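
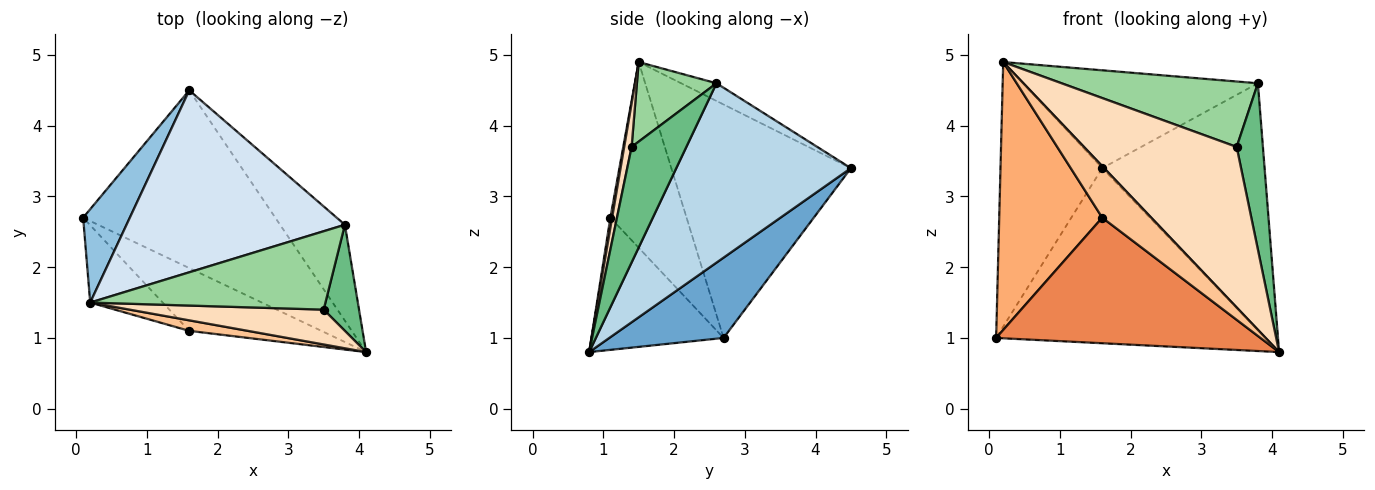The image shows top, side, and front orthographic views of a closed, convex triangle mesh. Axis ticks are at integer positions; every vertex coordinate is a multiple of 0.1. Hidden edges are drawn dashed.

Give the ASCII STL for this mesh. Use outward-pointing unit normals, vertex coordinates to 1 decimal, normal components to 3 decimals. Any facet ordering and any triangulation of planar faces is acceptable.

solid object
 facet normal 0.285 0.673 -0.683
  outer loop
   vertex 1.6 4.5 3.4
   vertex 4.1 0.8 0.8
   vertex 0.1 2.7 1.0
  endloop
 endfacet
 facet normal -0.857 0.486 0.171
  outer loop
   vertex 0.2 1.5 4.9
   vertex 1.6 4.5 3.4
   vertex 0.1 2.7 1.0
  endloop
 endfacet
 facet normal 0.708 0.658 -0.256
  outer loop
   vertex 3.8 2.6 4.6
   vertex 4.1 0.8 0.8
   vertex 1.6 4.5 3.4
  endloop
 endfacet
 facet normal -0.071 0.472 0.878
  outer loop
   vertex 3.8 2.6 4.6
   vertex 1.6 4.5 3.4
   vertex 0.2 1.5 4.9
  endloop
 endfacet
 facet normal -0.408 -0.816 -0.408
  outer loop
   vertex 1.6 1.1 2.7
   vertex 0.1 2.7 1.0
   vertex 4.1 0.8 0.8
  endloop
 endfacet
 facet normal -0.579 -0.783 -0.226
  outer loop
   vertex 1.6 1.1 2.7
   vertex 0.2 1.5 4.9
   vertex 0.1 2.7 1.0
  endloop
 endfacet
 facet normal 0.034 -0.979 0.200
  outer loop
   vertex 1.6 1.1 2.7
   vertex 4.1 0.8 0.8
   vertex 0.2 1.5 4.9
  endloop
 endfacet
 facet normal 0.047 -0.976 0.212
  outer loop
   vertex 3.5 1.4 3.7
   vertex 0.2 1.5 4.9
   vertex 4.1 0.8 0.8
  endloop
 endfacet
 facet normal 0.869 -0.417 0.266
  outer loop
   vertex 3.5 1.4 3.7
   vertex 4.1 0.8 0.8
   vertex 3.8 2.6 4.6
  endloop
 endfacet
 facet normal 0.251 -0.620 0.743
  outer loop
   vertex 3.5 1.4 3.7
   vertex 3.8 2.6 4.6
   vertex 0.2 1.5 4.9
  endloop
 endfacet
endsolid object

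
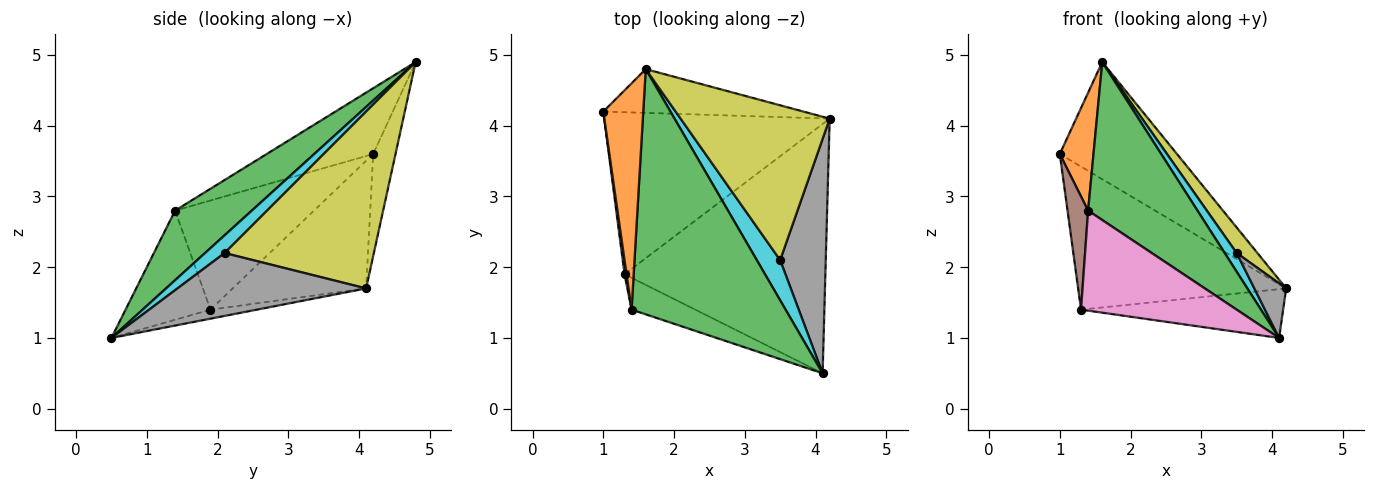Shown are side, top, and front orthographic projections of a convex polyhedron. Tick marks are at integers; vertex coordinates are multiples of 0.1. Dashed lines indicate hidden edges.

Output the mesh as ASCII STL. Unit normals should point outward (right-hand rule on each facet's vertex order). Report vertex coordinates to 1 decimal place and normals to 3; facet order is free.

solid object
 facet normal -0.176 0.922 -0.345
  outer loop
   vertex 1.6 4.8 4.9
   vertex 4.2 4.1 1.7
   vertex 1.0 4.2 3.6
  endloop
 endfacet
 facet normal -0.825 -0.261 0.501
  outer loop
   vertex 1.4 1.4 2.8
   vertex 1.6 4.8 4.9
   vertex 1.0 4.2 3.6
  endloop
 endfacet
 facet normal 0.355 -0.506 0.786
  outer loop
   vertex 1.4 1.4 2.8
   vertex 4.1 0.5 1.0
   vertex 1.6 4.8 4.9
  endloop
 endfacet
 facet normal -0.391 0.609 -0.690
  outer loop
   vertex 1.3 1.9 1.4
   vertex 1.0 4.2 3.6
   vertex 4.2 4.1 1.7
  endloop
 endfacet
 facet normal -0.044 0.192 -0.980
  outer loop
   vertex 1.3 1.9 1.4
   vertex 4.2 4.1 1.7
   vertex 4.1 0.5 1.0
  endloop
 endfacet
 facet normal -0.989 -0.147 0.018
  outer loop
   vertex 1.3 1.9 1.4
   vertex 1.4 1.4 2.8
   vertex 1.0 4.2 3.6
  endloop
 endfacet
 facet normal -0.461 -0.846 -0.269
  outer loop
   vertex 1.3 1.9 1.4
   vertex 4.1 0.5 1.0
   vertex 1.4 1.4 2.8
  endloop
 endfacet
 facet normal 0.802 -0.135 0.582
  outer loop
   vertex 3.5 2.1 2.2
   vertex 4.1 0.5 1.0
   vertex 4.2 4.1 1.7
  endloop
 endfacet
 facet normal 0.760 -0.106 0.641
  outer loop
   vertex 3.5 2.1 2.2
   vertex 4.2 4.1 1.7
   vertex 1.6 4.8 4.9
  endloop
 endfacet
 facet normal 0.568 -0.347 0.747
  outer loop
   vertex 3.5 2.1 2.2
   vertex 1.6 4.8 4.9
   vertex 4.1 0.5 1.0
  endloop
 endfacet
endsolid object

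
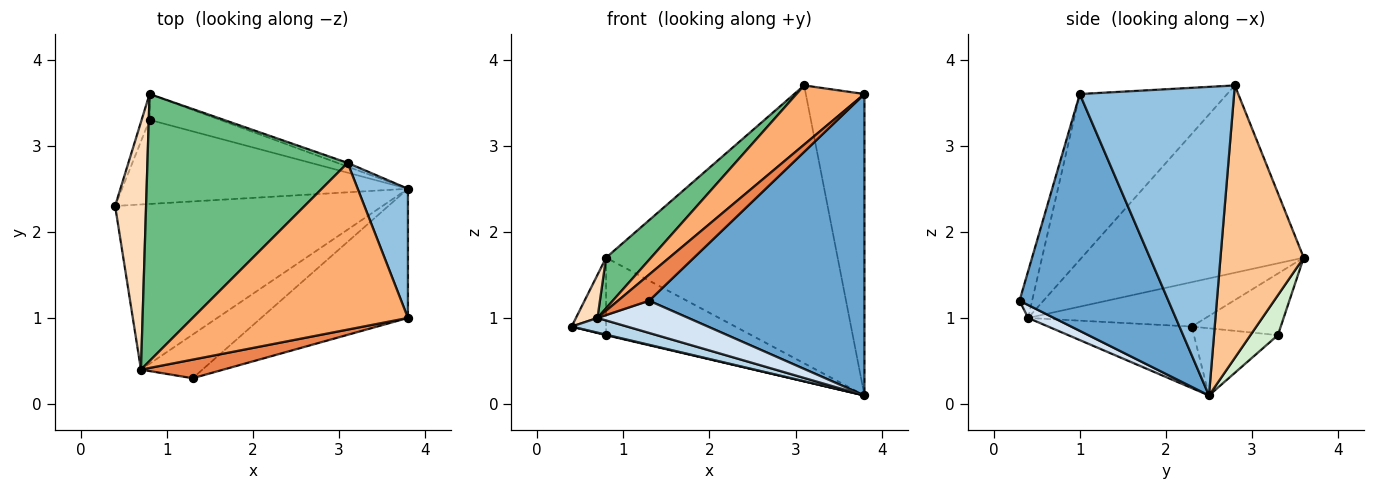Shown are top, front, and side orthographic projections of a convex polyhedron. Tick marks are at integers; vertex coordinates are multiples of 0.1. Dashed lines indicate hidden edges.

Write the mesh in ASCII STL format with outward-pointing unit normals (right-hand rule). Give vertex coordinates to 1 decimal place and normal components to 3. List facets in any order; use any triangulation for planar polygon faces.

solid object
 facet normal 0.536 -0.776 -0.332
  outer loop
   vertex 3.8 1.0 3.6
   vertex 1.3 0.3 1.2
   vertex 3.8 2.5 0.1
  endloop
 endfacet
 facet normal 0.924 0.351 0.150
  outer loop
   vertex 3.8 1.0 3.6
   vertex 3.8 2.5 0.1
   vertex 3.1 2.8 3.7
  endloop
 endfacet
 facet normal -0.223 -0.086 -0.971
  outer loop
   vertex 0.7 0.4 1.0
   vertex 0.4 2.3 0.9
   vertex 3.8 2.5 0.1
  endloop
 endfacet
 facet normal 0.167 -0.586 -0.793
  outer loop
   vertex 0.7 0.4 1.0
   vertex 3.8 2.5 0.1
   vertex 1.3 0.3 1.2
  endloop
 endfacet
 facet normal -0.313 -0.773 0.551
  outer loop
   vertex 0.7 0.4 1.0
   vertex 1.3 0.3 1.2
   vertex 3.8 1.0 3.6
  endloop
 endfacet
 facet normal -0.587 -0.271 0.763
  outer loop
   vertex 0.7 0.4 1.0
   vertex 3.8 1.0 3.6
   vertex 3.1 2.8 3.7
  endloop
 endfacet
 facet normal 0.338 0.941 -0.013
  outer loop
   vertex 0.8 3.6 1.7
   vertex 3.1 2.8 3.7
   vertex 3.8 2.5 0.1
  endloop
 endfacet
 facet normal -0.816 -0.099 0.569
  outer loop
   vertex 0.8 3.6 1.7
   vertex 0.4 2.3 0.9
   vertex 0.7 0.4 1.0
  endloop
 endfacet
 facet normal -0.677 -0.137 0.723
  outer loop
   vertex 0.8 3.6 1.7
   vertex 0.7 0.4 1.0
   vertex 3.1 2.8 3.7
  endloop
 endfacet
 facet normal -0.229 -0.006 -0.973
  outer loop
   vertex 0.8 3.3 0.8
   vertex 3.8 2.5 0.1
   vertex 0.4 2.3 0.9
  endloop
 endfacet
 facet normal -0.926 0.358 -0.119
  outer loop
   vertex 0.8 3.3 0.8
   vertex 0.4 2.3 0.9
   vertex 0.8 3.6 1.7
  endloop
 endfacet
 facet normal 0.176 0.934 -0.311
  outer loop
   vertex 0.8 3.3 0.8
   vertex 0.8 3.6 1.7
   vertex 3.8 2.5 0.1
  endloop
 endfacet
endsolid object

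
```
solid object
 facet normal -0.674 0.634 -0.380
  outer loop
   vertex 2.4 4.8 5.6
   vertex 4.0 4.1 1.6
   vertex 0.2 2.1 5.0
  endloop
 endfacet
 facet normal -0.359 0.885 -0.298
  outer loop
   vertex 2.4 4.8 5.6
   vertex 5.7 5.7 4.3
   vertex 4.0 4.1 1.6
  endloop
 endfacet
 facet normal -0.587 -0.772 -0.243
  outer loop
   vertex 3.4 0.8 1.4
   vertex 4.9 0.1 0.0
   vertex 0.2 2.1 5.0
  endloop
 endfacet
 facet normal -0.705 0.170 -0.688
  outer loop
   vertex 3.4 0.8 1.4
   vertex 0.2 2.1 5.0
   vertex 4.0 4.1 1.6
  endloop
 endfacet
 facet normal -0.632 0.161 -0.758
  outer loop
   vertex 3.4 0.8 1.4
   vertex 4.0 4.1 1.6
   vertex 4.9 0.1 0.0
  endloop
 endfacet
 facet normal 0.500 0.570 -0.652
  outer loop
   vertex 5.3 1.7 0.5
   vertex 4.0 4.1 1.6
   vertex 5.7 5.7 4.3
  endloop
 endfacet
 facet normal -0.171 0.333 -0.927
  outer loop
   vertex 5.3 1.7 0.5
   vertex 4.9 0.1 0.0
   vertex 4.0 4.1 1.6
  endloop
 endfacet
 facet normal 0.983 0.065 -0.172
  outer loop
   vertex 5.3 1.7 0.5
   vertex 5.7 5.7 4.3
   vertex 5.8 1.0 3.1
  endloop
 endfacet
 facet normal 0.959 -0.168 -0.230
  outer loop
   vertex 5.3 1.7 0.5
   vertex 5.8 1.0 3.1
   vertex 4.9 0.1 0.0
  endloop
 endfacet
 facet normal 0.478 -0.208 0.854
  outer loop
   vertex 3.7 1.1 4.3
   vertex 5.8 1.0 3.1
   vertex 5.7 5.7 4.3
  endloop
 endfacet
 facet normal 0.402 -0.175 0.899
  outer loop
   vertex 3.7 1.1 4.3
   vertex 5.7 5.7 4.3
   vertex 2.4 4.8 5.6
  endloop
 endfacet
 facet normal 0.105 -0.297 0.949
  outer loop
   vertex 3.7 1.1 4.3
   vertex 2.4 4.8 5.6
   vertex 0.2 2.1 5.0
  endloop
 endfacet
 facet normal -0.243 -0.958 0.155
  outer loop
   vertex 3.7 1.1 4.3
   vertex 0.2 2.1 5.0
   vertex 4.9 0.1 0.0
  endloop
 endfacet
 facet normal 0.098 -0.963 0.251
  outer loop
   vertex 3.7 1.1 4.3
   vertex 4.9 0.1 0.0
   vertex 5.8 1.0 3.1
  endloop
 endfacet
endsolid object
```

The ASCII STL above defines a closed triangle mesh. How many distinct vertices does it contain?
9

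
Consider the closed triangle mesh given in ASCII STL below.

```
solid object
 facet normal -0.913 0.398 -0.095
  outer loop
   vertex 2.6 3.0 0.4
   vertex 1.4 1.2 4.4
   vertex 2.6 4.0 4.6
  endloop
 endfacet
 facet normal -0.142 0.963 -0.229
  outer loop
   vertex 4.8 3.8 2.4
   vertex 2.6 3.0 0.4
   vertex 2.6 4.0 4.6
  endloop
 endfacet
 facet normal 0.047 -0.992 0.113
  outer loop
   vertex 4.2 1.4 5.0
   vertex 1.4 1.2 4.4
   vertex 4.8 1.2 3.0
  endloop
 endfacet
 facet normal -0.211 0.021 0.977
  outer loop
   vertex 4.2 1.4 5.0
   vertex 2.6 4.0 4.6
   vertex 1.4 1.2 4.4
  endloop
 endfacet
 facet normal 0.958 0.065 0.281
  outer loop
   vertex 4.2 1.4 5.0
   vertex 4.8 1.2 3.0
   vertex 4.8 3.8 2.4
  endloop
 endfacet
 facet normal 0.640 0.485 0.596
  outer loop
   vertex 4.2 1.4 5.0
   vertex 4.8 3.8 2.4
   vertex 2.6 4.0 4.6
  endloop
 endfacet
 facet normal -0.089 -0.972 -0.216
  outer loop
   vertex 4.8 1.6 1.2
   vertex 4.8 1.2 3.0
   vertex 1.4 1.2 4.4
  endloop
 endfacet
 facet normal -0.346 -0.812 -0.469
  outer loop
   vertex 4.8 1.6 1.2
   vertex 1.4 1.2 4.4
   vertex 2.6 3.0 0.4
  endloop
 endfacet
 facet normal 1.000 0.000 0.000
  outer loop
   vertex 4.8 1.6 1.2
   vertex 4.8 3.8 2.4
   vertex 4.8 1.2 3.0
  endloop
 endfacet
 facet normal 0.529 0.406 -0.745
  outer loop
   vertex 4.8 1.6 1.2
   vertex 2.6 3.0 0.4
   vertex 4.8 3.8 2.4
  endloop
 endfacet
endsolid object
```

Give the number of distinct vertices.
7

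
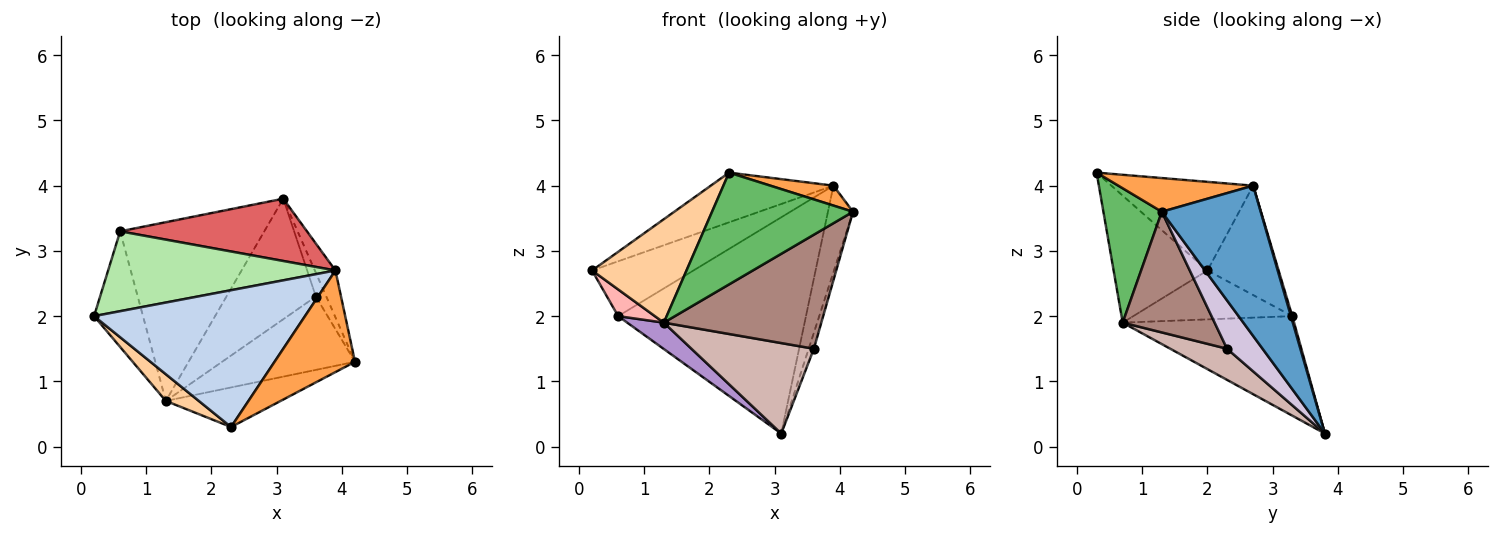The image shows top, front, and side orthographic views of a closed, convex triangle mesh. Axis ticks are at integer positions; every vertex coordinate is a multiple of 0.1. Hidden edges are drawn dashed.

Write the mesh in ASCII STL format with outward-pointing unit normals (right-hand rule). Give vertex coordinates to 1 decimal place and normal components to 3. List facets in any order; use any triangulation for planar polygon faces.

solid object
 facet normal 0.961 0.244 -0.132
  outer loop
   vertex 3.9 2.7 4.0
   vertex 4.2 1.3 3.6
   vertex 3.1 3.8 0.2
  endloop
 endfacet
 facet normal -0.367 0.318 0.874
  outer loop
   vertex 3.9 2.7 4.0
   vertex 0.2 2.0 2.7
   vertex 2.3 0.3 4.2
  endloop
 endfacet
 facet normal 0.380 -0.178 0.908
  outer loop
   vertex 3.9 2.7 4.0
   vertex 2.3 0.3 4.2
   vertex 4.2 1.3 3.6
  endloop
 endfacet
 facet normal -0.693 -0.698 0.180
  outer loop
   vertex 1.3 0.7 1.9
   vertex 2.3 0.3 4.2
   vertex 0.2 2.0 2.7
  endloop
 endfacet
 facet normal 0.364 -0.878 -0.311
  outer loop
   vertex 1.3 0.7 1.9
   vertex 4.2 1.3 3.6
   vertex 2.3 0.3 4.2
  endloop
 endfacet
 facet normal -0.369 0.526 0.766
  outer loop
   vertex 0.6 3.3 2.0
   vertex 0.2 2.0 2.7
   vertex 3.9 2.7 4.0
  endloop
 endfacet
 facet normal 0.007 0.961 0.277
  outer loop
   vertex 0.6 3.3 2.0
   vertex 3.9 2.7 4.0
   vertex 3.1 3.8 0.2
  endloop
 endfacet
 facet normal -0.698 -0.161 -0.698
  outer loop
   vertex 0.6 3.3 2.0
   vertex 1.3 0.7 1.9
   vertex 0.2 2.0 2.7
  endloop
 endfacet
 facet normal -0.564 -0.120 -0.817
  outer loop
   vertex 0.6 3.3 2.0
   vertex 3.1 3.8 0.2
   vertex 1.3 0.7 1.9
  endloop
 endfacet
 facet normal 0.968 0.141 -0.209
  outer loop
   vertex 3.6 2.3 1.5
   vertex 3.1 3.8 0.2
   vertex 4.2 1.3 3.6
  endloop
 endfacet
 facet normal 0.441 -0.755 -0.485
  outer loop
   vertex 3.6 2.3 1.5
   vertex 4.2 1.3 3.6
   vertex 1.3 0.7 1.9
  endloop
 endfacet
 facet normal 0.268 -0.578 -0.770
  outer loop
   vertex 3.6 2.3 1.5
   vertex 1.3 0.7 1.9
   vertex 3.1 3.8 0.2
  endloop
 endfacet
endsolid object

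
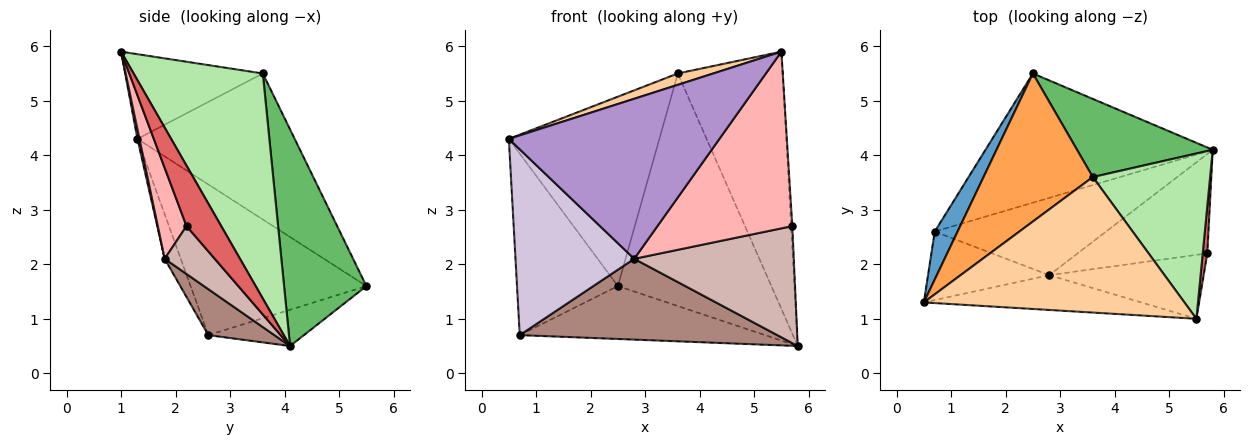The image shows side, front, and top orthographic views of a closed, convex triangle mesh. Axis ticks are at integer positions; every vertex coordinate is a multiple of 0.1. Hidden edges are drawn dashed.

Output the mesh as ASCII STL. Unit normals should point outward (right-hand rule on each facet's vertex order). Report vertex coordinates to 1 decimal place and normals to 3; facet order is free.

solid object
 facet normal -0.860 0.493 0.130
  outer loop
   vertex 0.7 2.6 0.7
   vertex 0.5 1.3 4.3
   vertex 2.5 5.5 1.6
  endloop
 endfacet
 facet normal -0.146 0.375 -0.916
  outer loop
   vertex 0.7 2.6 0.7
   vertex 2.5 5.5 1.6
   vertex 5.8 4.1 0.5
  endloop
 endfacet
 facet normal -0.635 0.608 0.476
  outer loop
   vertex 3.6 3.6 5.5
   vertex 2.5 5.5 1.6
   vertex 0.5 1.3 4.3
  endloop
 endfacet
 facet normal -0.308 -0.079 0.948
  outer loop
   vertex 3.6 3.6 5.5
   vertex 0.5 1.3 4.3
   vertex 5.5 1.0 5.9
  endloop
 endfacet
 facet normal 0.453 0.845 0.284
  outer loop
   vertex 3.6 3.6 5.5
   vertex 5.8 4.1 0.5
   vertex 2.5 5.5 1.6
  endloop
 endfacet
 facet normal 0.720 0.584 0.375
  outer loop
   vertex 3.6 3.6 5.5
   vertex 5.5 1.0 5.9
   vertex 5.8 4.1 0.5
  endloop
 endfacet
 facet normal 0.997 0.035 0.075
  outer loop
   vertex 5.7 2.2 2.7
   vertex 5.8 4.1 0.5
   vertex 5.5 1.0 5.9
  endloop
 endfacet
 facet normal 0.196 -0.922 -0.334
  outer loop
   vertex 2.8 1.8 2.1
   vertex 5.7 2.2 2.7
   vertex 5.5 1.0 5.9
  endloop
 endfacet
 facet normal 0.009 -0.977 -0.212
  outer loop
   vertex 2.8 1.8 2.1
   vertex 5.5 1.0 5.9
   vertex 0.5 1.3 4.3
  endloop
 endfacet
 facet normal -0.126 -0.931 -0.343
  outer loop
   vertex 2.8 1.8 2.1
   vertex 0.5 1.3 4.3
   vertex 0.7 2.6 0.7
  endloop
 endfacet
 facet normal 0.182 -0.711 -0.680
  outer loop
   vertex 2.8 1.8 2.1
   vertex 0.7 2.6 0.7
   vertex 5.8 4.1 0.5
  endloop
 endfacet
 facet normal 0.233 -0.741 -0.630
  outer loop
   vertex 2.8 1.8 2.1
   vertex 5.8 4.1 0.5
   vertex 5.7 2.2 2.7
  endloop
 endfacet
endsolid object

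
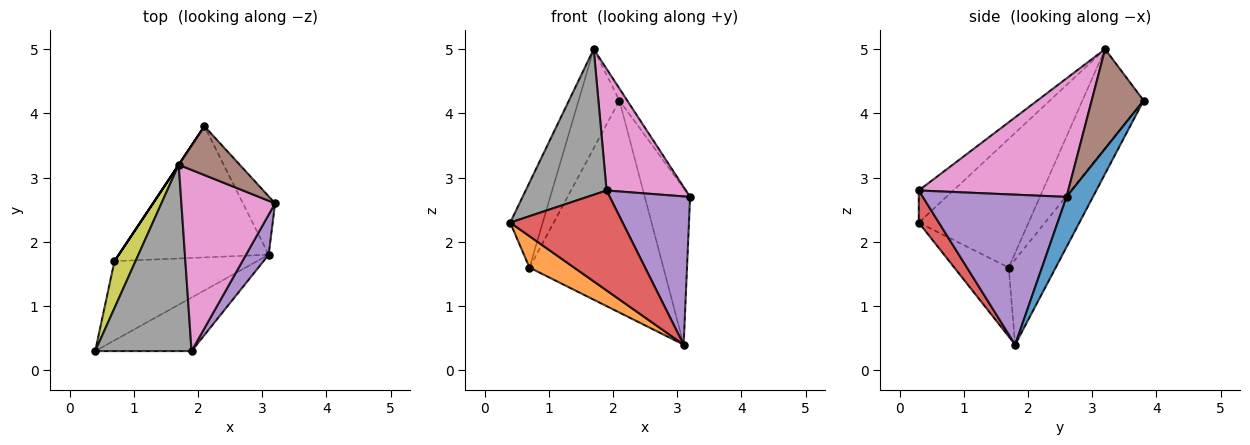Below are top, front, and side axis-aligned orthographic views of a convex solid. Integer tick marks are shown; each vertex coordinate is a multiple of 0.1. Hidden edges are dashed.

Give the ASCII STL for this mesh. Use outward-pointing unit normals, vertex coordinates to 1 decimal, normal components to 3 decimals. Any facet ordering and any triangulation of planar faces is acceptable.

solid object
 facet normal 0.479 0.823 -0.307
  outer loop
   vertex 3.1 1.8 0.4
   vertex 2.1 3.8 4.2
   vertex 3.2 2.6 2.7
  endloop
 endfacet
 facet normal -0.410 -0.336 -0.848
  outer loop
   vertex 0.7 1.7 1.6
   vertex 3.1 1.8 0.4
   vertex 0.4 0.3 2.3
  endloop
 endfacet
 facet normal -0.286 0.815 -0.504
  outer loop
   vertex 0.7 1.7 1.6
   vertex 2.1 3.8 4.2
   vertex 3.1 1.8 0.4
  endloop
 endfacet
 facet normal 0.155 -0.871 -0.466
  outer loop
   vertex 1.9 0.3 2.8
   vertex 0.4 0.3 2.3
   vertex 3.1 1.8 0.4
  endloop
 endfacet
 facet normal 0.866 -0.484 0.131
  outer loop
   vertex 1.9 0.3 2.8
   vertex 3.1 1.8 0.4
   vertex 3.2 2.6 2.7
  endloop
 endfacet
 facet normal 0.846 0.127 0.518
  outer loop
   vertex 1.7 3.2 5.0
   vertex 3.2 2.6 2.7
   vertex 2.1 3.8 4.2
  endloop
 endfacet
 facet normal 0.724 -0.384 0.573
  outer loop
   vertex 1.7 3.2 5.0
   vertex 1.9 0.3 2.8
   vertex 3.2 2.6 2.7
  endloop
 endfacet
 facet normal -0.254 -0.596 0.762
  outer loop
   vertex 1.7 3.2 5.0
   vertex 0.4 0.3 2.3
   vertex 1.9 0.3 2.8
  endloop
 endfacet
 facet normal -0.947 0.280 0.155
  outer loop
   vertex 1.7 3.2 5.0
   vertex 0.7 1.7 1.6
   vertex 0.4 0.3 2.3
  endloop
 endfacet
 facet normal -0.832 0.555 0.000
  outer loop
   vertex 1.7 3.2 5.0
   vertex 2.1 3.8 4.2
   vertex 0.7 1.7 1.6
  endloop
 endfacet
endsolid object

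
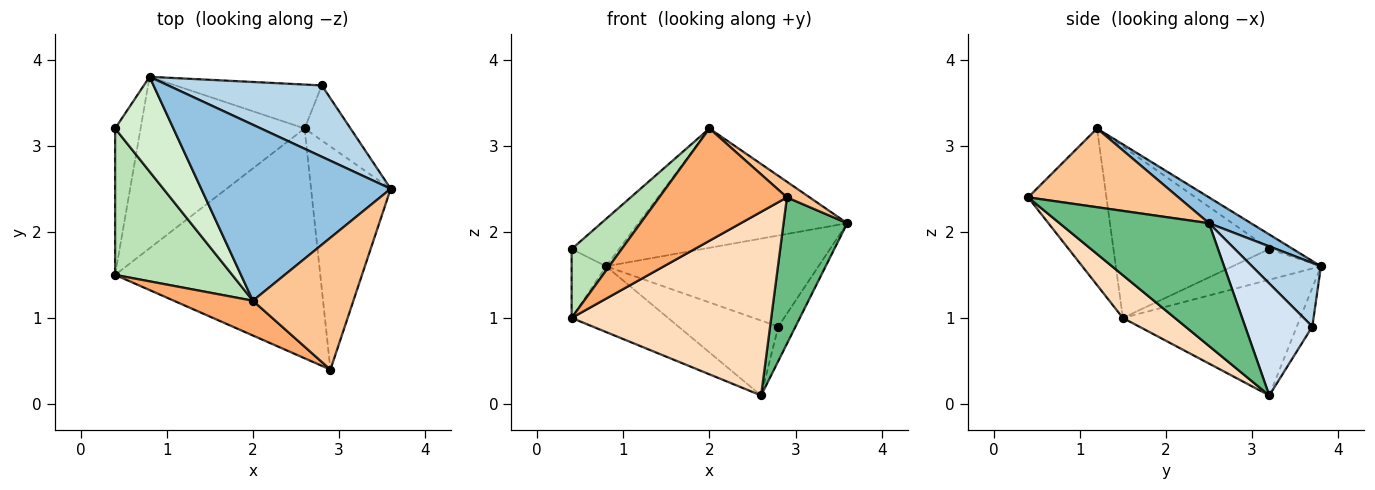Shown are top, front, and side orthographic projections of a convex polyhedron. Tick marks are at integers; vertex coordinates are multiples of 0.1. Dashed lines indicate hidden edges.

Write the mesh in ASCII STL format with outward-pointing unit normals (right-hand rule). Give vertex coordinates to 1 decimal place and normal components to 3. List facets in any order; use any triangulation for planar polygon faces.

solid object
 facet normal -0.550 0.299 -0.780
  outer loop
   vertex 2.6 3.2 0.1
   vertex 0.4 1.5 1.0
   vertex 0.8 3.8 1.6
  endloop
 endfacet
 facet normal 0.112 0.558 0.822
  outer loop
   vertex 2.0 1.2 3.2
   vertex 3.6 2.5 2.1
   vertex 0.8 3.8 1.6
  endloop
 endfacet
 facet normal 0.247 0.763 0.598
  outer loop
   vertex 2.8 3.7 0.9
   vertex 0.8 3.8 1.6
   vertex 3.6 2.5 2.1
  endloop
 endfacet
 facet normal 0.900 0.231 -0.369
  outer loop
   vertex 2.8 3.7 0.9
   vertex 3.6 2.5 2.1
   vertex 2.6 3.2 0.1
  endloop
 endfacet
 facet normal -0.133 0.855 -0.501
  outer loop
   vertex 2.8 3.7 0.9
   vertex 2.6 3.2 0.1
   vertex 0.8 3.8 1.6
  endloop
 endfacet
 facet normal -0.506 -0.824 0.255
  outer loop
   vertex 2.9 0.4 2.4
   vertex 2.0 1.2 3.2
   vertex 0.4 1.5 1.0
  endloop
 endfacet
 facet normal 0.614 -0.093 0.784
  outer loop
   vertex 2.9 0.4 2.4
   vertex 3.6 2.5 2.1
   vertex 2.0 1.2 3.2
  endloop
 endfacet
 facet normal 0.161 -0.616 -0.771
  outer loop
   vertex 2.9 0.4 2.4
   vertex 0.4 1.5 1.0
   vertex 2.6 3.2 0.1
  endloop
 endfacet
 facet normal 0.790 -0.337 -0.513
  outer loop
   vertex 2.9 0.4 2.4
   vertex 2.6 3.2 0.1
   vertex 3.6 2.5 2.1
  endloop
 endfacet
 facet normal -0.737 0.288 -0.611
  outer loop
   vertex 0.4 3.2 1.8
   vertex 0.8 3.8 1.6
   vertex 0.4 1.5 1.0
  endloop
 endfacet
 facet normal -0.798 -0.257 0.545
  outer loop
   vertex 0.4 3.2 1.8
   vertex 0.4 1.5 1.0
   vertex 2.0 1.2 3.2
  endloop
 endfacet
 facet normal -0.218 0.436 0.873
  outer loop
   vertex 0.4 3.2 1.8
   vertex 2.0 1.2 3.2
   vertex 0.8 3.8 1.6
  endloop
 endfacet
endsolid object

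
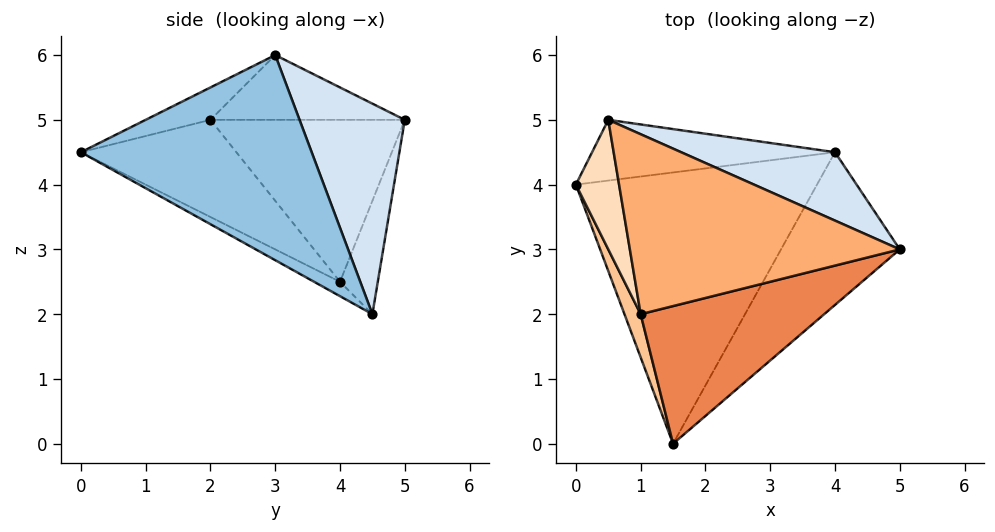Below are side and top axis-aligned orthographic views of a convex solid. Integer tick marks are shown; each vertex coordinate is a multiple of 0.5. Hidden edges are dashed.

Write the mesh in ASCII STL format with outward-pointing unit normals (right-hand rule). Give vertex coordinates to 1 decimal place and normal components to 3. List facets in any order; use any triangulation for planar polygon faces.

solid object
 facet normal -0.053 -0.462 -0.885
  outer loop
   vertex 4.0 4.5 2.0
   vertex 1.5 0.0 4.5
   vertex 0.0 4.0 2.5
  endloop
 endfacet
 facet normal 0.689 -0.605 -0.399
  outer loop
   vertex 4.0 4.5 2.0
   vertex 5.0 3.0 6.0
   vertex 1.5 0.0 4.5
  endloop
 endfacet
 facet normal -0.158 0.927 -0.339
  outer loop
   vertex 0.5 5.0 5.0
   vertex 4.0 4.5 2.0
   vertex 0.0 4.0 2.5
  endloop
 endfacet
 facet normal 0.346 0.904 0.253
  outer loop
   vertex 0.5 5.0 5.0
   vertex 5.0 3.0 6.0
   vertex 4.0 4.5 2.0
  endloop
 endfacet
 facet normal -0.167 -0.278 0.946
  outer loop
   vertex 1.0 2.0 5.0
   vertex 1.5 0.0 4.5
   vertex 5.0 3.0 6.0
  endloop
 endfacet
 facet normal -0.233 -0.039 0.972
  outer loop
   vertex 1.0 2.0 5.0
   vertex 5.0 3.0 6.0
   vertex 0.5 5.0 5.0
  endloop
 endfacet
 facet normal -0.948 -0.276 0.158
  outer loop
   vertex 1.0 2.0 5.0
   vertex 0.0 4.0 2.5
   vertex 1.5 0.0 4.5
  endloop
 endfacet
 facet normal -0.954 -0.159 0.254
  outer loop
   vertex 1.0 2.0 5.0
   vertex 0.5 5.0 5.0
   vertex 0.0 4.0 2.5
  endloop
 endfacet
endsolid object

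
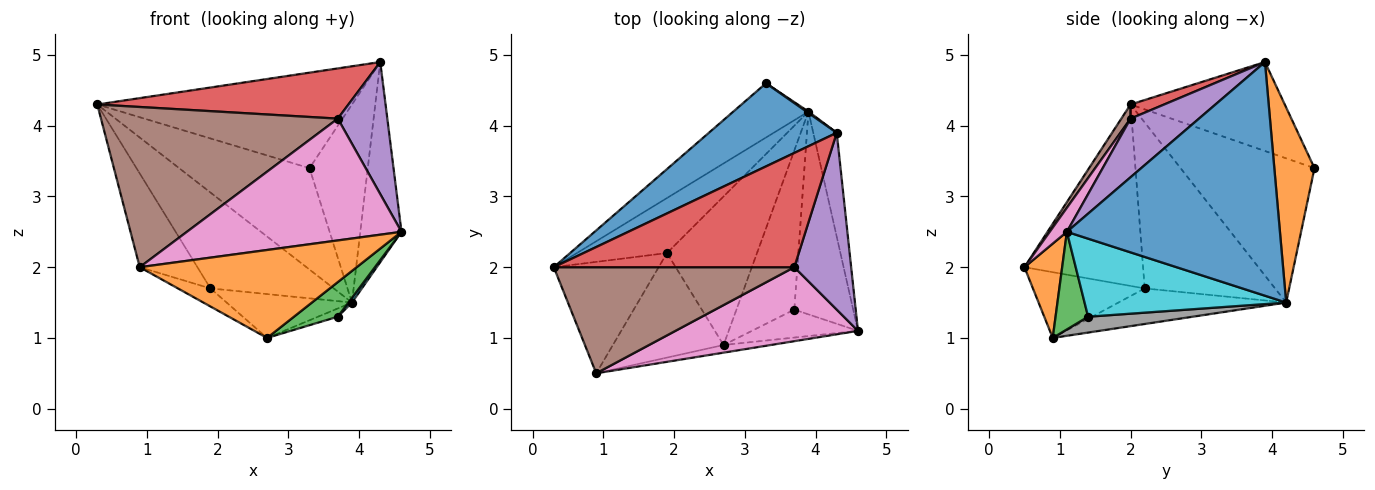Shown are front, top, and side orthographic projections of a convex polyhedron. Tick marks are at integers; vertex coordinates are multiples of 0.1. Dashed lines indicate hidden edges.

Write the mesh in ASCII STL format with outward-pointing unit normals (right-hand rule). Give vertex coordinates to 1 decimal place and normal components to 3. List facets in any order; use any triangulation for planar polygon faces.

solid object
 facet normal -0.415 0.686 0.597
  outer loop
   vertex 4.3 3.9 4.9
   vertex 3.3 4.6 3.4
   vertex 0.3 2.0 4.3
  endloop
 endfacet
 facet normal 0.171 -0.982 -0.085
  outer loop
   vertex 0.9 0.5 2.0
   vertex 2.7 0.9 1.0
   vertex 4.6 1.1 2.5
  endloop
 endfacet
 facet normal 0.500 -0.674 -0.544
  outer loop
   vertex 3.7 1.4 1.3
   vertex 4.6 1.1 2.5
   vertex 2.7 0.9 1.0
  endloop
 endfacet
 facet normal 0.054 -0.402 0.914
  outer loop
   vertex 3.7 2.0 4.1
   vertex 4.3 3.9 4.9
   vertex 0.3 2.0 4.3
  endloop
 endfacet
 facet normal 0.637 -0.461 0.618
  outer loop
   vertex 3.7 2.0 4.1
   vertex 4.6 1.1 2.5
   vertex 4.3 3.9 4.9
  endloop
 endfacet
 facet normal 0.032 -0.833 0.552
  outer loop
   vertex 3.7 2.0 4.1
   vertex 0.3 2.0 4.3
   vertex 0.9 0.5 2.0
  endloop
 endfacet
 facet normal 0.068 -0.853 0.518
  outer loop
   vertex 3.7 2.0 4.1
   vertex 0.9 0.5 2.0
   vertex 4.6 1.1 2.5
  endloop
 endfacet
 facet normal 0.264 0.050 -0.963
  outer loop
   vertex 3.9 4.2 1.5
   vertex 3.7 1.4 1.3
   vertex 2.7 0.9 1.0
  endloop
 endfacet
 facet normal -0.671 0.654 -0.350
  outer loop
   vertex 3.9 4.2 1.5
   vertex 0.3 2.0 4.3
   vertex 3.3 4.6 3.4
  endloop
 endfacet
 facet normal 0.798 -0.014 -0.602
  outer loop
   vertex 3.9 4.2 1.5
   vertex 4.6 1.1 2.5
   vertex 3.7 1.4 1.3
  endloop
 endfacet
 facet normal 0.977 0.189 -0.098
  outer loop
   vertex 3.9 4.2 1.5
   vertex 4.3 3.9 4.9
   vertex 4.6 1.1 2.5
  endloop
 endfacet
 facet normal 0.568 0.823 0.006
  outer loop
   vertex 3.9 4.2 1.5
   vertex 3.3 4.6 3.4
   vertex 4.3 3.9 4.9
  endloop
 endfacet
 facet normal -0.505 0.147 -0.850
  outer loop
   vertex 1.9 2.2 1.7
   vertex 2.7 0.9 1.0
   vertex 0.9 0.5 2.0
  endloop
 endfacet
 facet normal -0.354 0.265 -0.897
  outer loop
   vertex 1.9 2.2 1.7
   vertex 3.9 4.2 1.5
   vertex 2.7 0.9 1.0
  endloop
 endfacet
 facet normal -0.798 0.388 -0.461
  outer loop
   vertex 1.9 2.2 1.7
   vertex 0.9 0.5 2.0
   vertex 0.3 2.0 4.3
  endloop
 endfacet
 facet normal -0.676 0.639 -0.367
  outer loop
   vertex 1.9 2.2 1.7
   vertex 0.3 2.0 4.3
   vertex 3.9 4.2 1.5
  endloop
 endfacet
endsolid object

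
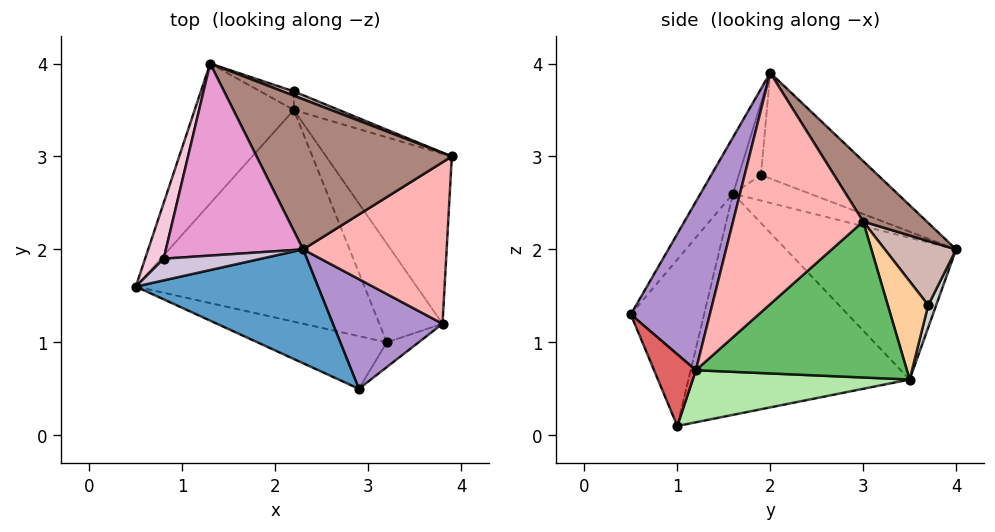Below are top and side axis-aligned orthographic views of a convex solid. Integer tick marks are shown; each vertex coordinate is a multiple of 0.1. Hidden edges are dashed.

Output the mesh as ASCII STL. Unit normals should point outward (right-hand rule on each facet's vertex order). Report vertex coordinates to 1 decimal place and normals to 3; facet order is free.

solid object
 facet normal -0.145 -0.871 0.469
  outer loop
   vertex 2.3 2.0 3.9
   vertex 0.5 1.6 2.6
   vertex 2.9 0.5 1.3
  endloop
 endfacet
 facet normal -0.559 -0.706 -0.434
  outer loop
   vertex 3.2 1.0 0.1
   vertex 2.9 0.5 1.3
   vertex 0.5 1.6 2.6
  endloop
 endfacet
 facet normal -0.689 -0.133 -0.712
  outer loop
   vertex 3.2 1.0 0.1
   vertex 0.5 1.6 2.6
   vertex 2.2 3.5 0.6
  endloop
 endfacet
 facet normal 0.467 0.858 -0.214
  outer loop
   vertex 2.2 3.7 1.4
   vertex 3.9 3.0 2.3
   vertex 2.2 3.5 0.6
  endloop
 endfacet
 facet normal 0.692 0.457 -0.558
  outer loop
   vertex 3.8 1.2 0.7
   vertex 2.2 3.5 0.6
   vertex 3.9 3.0 2.3
  endloop
 endfacet
 facet normal 0.588 0.378 -0.715
  outer loop
   vertex 3.8 1.2 0.7
   vertex 3.2 1.0 0.1
   vertex 2.2 3.5 0.6
  endloop
 endfacet
 facet normal 0.502 -0.836 -0.223
  outer loop
   vertex 3.8 1.2 0.7
   vertex 2.9 0.5 1.3
   vertex 3.2 1.0 0.1
  endloop
 endfacet
 facet normal 0.755 -0.458 0.469
  outer loop
   vertex 3.8 1.2 0.7
   vertex 3.9 3.0 2.3
   vertex 2.3 2.0 3.9
  endloop
 endfacet
 facet normal 0.715 -0.521 0.466
  outer loop
   vertex 3.8 1.2 0.7
   vertex 2.3 2.0 3.9
   vertex 2.9 0.5 1.3
  endloop
 endfacet
 facet normal -0.593 0.057 0.803
  outer loop
   vertex 0.8 1.9 2.8
   vertex 0.5 1.6 2.6
   vertex 2.3 2.0 3.9
  endloop
 endfacet
 facet normal 0.203 0.726 0.657
  outer loop
   vertex 1.3 4.0 2.0
   vertex 2.3 2.0 3.9
   vertex 3.9 3.0 2.3
  endloop
 endfacet
 facet normal 0.352 0.934 0.061
  outer loop
   vertex 1.3 4.0 2.0
   vertex 3.9 3.0 2.3
   vertex 2.2 3.7 1.4
  endloop
 endfacet
 facet normal -0.557 0.408 0.723
  outer loop
   vertex 1.3 4.0 2.0
   vertex 0.8 1.9 2.8
   vertex 2.3 2.0 3.9
  endloop
 endfacet
 facet normal -0.747 0.385 0.543
  outer loop
   vertex 1.3 4.0 2.0
   vertex 0.5 1.6 2.6
   vertex 0.8 1.9 2.8
  endloop
 endfacet
 facet normal -0.813 0.129 -0.568
  outer loop
   vertex 1.3 4.0 2.0
   vertex 2.2 3.5 0.6
   vertex 0.5 1.6 2.6
  endloop
 endfacet
 facet normal 0.160 0.958 -0.239
  outer loop
   vertex 1.3 4.0 2.0
   vertex 2.2 3.7 1.4
   vertex 2.2 3.5 0.6
  endloop
 endfacet
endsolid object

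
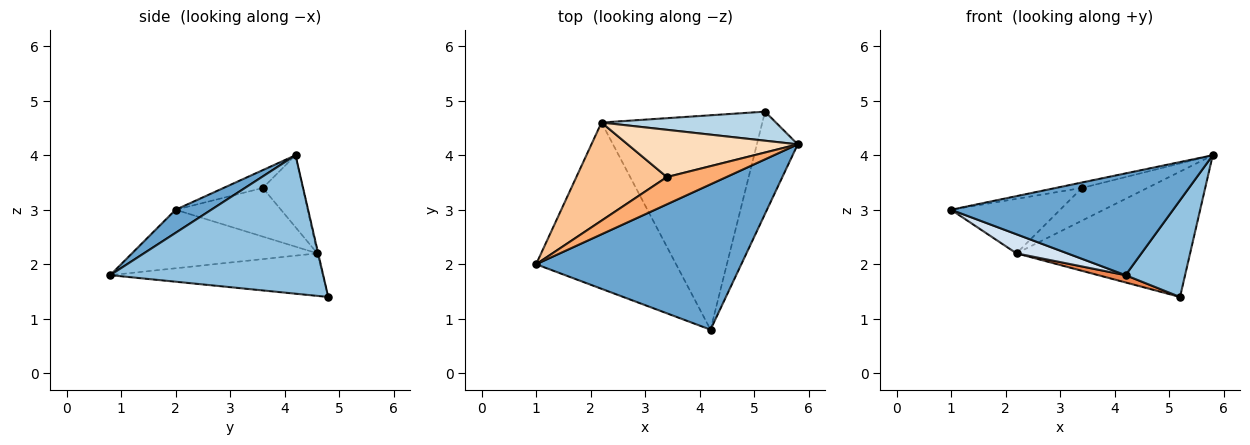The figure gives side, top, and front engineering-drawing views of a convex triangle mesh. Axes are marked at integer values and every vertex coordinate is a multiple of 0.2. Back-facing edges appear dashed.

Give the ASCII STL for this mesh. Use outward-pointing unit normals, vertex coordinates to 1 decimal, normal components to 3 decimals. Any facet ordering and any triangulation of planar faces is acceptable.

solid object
 facet normal 0.092 -0.571 0.816
  outer loop
   vertex 4.2 0.8 1.8
   vertex 5.8 4.2 4.0
   vertex 1.0 2.0 3.0
  endloop
 endfacet
 facet normal 0.926 -0.259 -0.274
  outer loop
   vertex 5.2 4.8 1.4
   vertex 5.8 4.2 4.0
   vertex 4.2 0.8 1.8
  endloop
 endfacet
 facet normal -0.005 0.974 0.226
  outer loop
   vertex 2.2 4.6 2.2
   vertex 5.8 4.2 4.0
   vertex 5.2 4.8 1.4
  endloop
 endfacet
 facet normal -0.384 -0.105 -0.918
  outer loop
   vertex 2.2 4.6 2.2
   vertex 4.2 0.8 1.8
   vertex 1.0 2.0 3.0
  endloop
 endfacet
 facet normal -0.255 -0.033 -0.966
  outer loop
   vertex 2.2 4.6 2.2
   vertex 5.2 4.8 1.4
   vertex 4.2 0.8 1.8
  endloop
 endfacet
 facet normal -0.282 0.188 0.941
  outer loop
   vertex 3.4 3.6 3.4
   vertex 1.0 2.0 3.0
   vertex 5.8 4.2 4.0
  endloop
 endfacet
 facet normal -0.425 0.440 0.791
  outer loop
   vertex 3.4 3.6 3.4
   vertex 2.2 4.6 2.2
   vertex 1.0 2.0 3.0
  endloop
 endfacet
 facet normal -0.329 0.538 0.777
  outer loop
   vertex 3.4 3.6 3.4
   vertex 5.8 4.2 4.0
   vertex 2.2 4.6 2.2
  endloop
 endfacet
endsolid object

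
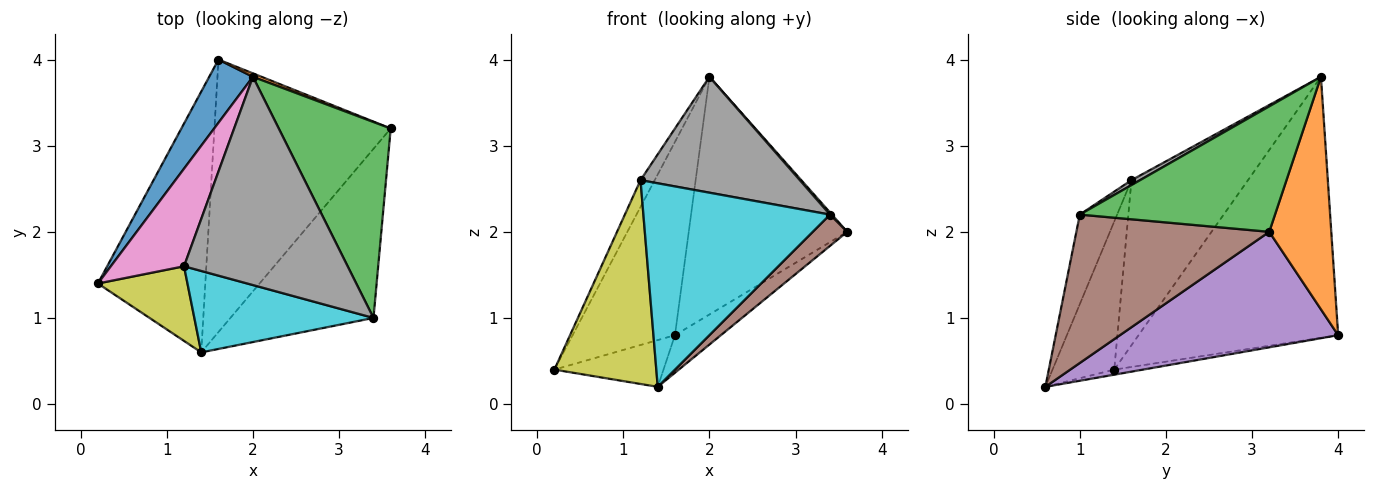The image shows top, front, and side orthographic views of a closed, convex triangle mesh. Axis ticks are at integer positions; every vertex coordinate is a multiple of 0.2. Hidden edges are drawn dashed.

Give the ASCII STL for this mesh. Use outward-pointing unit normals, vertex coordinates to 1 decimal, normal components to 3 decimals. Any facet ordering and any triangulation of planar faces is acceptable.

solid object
 facet normal -0.880 0.451 0.147
  outer loop
   vertex 2.0 3.8 3.8
   vertex 1.6 4.0 0.8
   vertex 0.2 1.4 0.4
  endloop
 endfacet
 facet normal 0.364 0.931 0.013
  outer loop
   vertex 2.0 3.8 3.8
   vertex 3.6 3.2 2.0
   vertex 1.6 4.0 0.8
  endloop
 endfacet
 facet normal 0.746 -0.007 0.666
  outer loop
   vertex 3.4 1.0 2.2
   vertex 3.6 3.2 2.0
   vertex 2.0 3.8 3.8
  endloop
 endfacet
 facet normal -0.046 0.176 -0.983
  outer loop
   vertex 1.4 0.6 0.2
   vertex 0.2 1.4 0.4
   vertex 1.6 4.0 0.8
  endloop
 endfacet
 facet normal 0.544 0.115 -0.831
  outer loop
   vertex 1.4 0.6 0.2
   vertex 1.6 4.0 0.8
   vertex 3.6 3.2 2.0
  endloop
 endfacet
 facet normal 0.714 -0.127 -0.688
  outer loop
   vertex 1.4 0.6 0.2
   vertex 3.6 3.2 2.0
   vertex 3.4 1.0 2.2
  endloop
 endfacet
 facet normal -0.909 0.111 0.403
  outer loop
   vertex 1.2 1.6 2.6
   vertex 2.0 3.8 3.8
   vertex 0.2 1.4 0.4
  endloop
 endfacet
 facet normal 0.026 -0.486 0.874
  outer loop
   vertex 1.2 1.6 2.6
   vertex 3.4 1.0 2.2
   vertex 2.0 3.8 3.8
  endloop
 endfacet
 facet normal -0.494 -0.816 0.299
  outer loop
   vertex 1.2 1.6 2.6
   vertex 0.2 1.4 0.4
   vertex 1.4 0.6 0.2
  endloop
 endfacet
 facet normal -0.183 -0.913 0.365
  outer loop
   vertex 1.2 1.6 2.6
   vertex 1.4 0.6 0.2
   vertex 3.4 1.0 2.2
  endloop
 endfacet
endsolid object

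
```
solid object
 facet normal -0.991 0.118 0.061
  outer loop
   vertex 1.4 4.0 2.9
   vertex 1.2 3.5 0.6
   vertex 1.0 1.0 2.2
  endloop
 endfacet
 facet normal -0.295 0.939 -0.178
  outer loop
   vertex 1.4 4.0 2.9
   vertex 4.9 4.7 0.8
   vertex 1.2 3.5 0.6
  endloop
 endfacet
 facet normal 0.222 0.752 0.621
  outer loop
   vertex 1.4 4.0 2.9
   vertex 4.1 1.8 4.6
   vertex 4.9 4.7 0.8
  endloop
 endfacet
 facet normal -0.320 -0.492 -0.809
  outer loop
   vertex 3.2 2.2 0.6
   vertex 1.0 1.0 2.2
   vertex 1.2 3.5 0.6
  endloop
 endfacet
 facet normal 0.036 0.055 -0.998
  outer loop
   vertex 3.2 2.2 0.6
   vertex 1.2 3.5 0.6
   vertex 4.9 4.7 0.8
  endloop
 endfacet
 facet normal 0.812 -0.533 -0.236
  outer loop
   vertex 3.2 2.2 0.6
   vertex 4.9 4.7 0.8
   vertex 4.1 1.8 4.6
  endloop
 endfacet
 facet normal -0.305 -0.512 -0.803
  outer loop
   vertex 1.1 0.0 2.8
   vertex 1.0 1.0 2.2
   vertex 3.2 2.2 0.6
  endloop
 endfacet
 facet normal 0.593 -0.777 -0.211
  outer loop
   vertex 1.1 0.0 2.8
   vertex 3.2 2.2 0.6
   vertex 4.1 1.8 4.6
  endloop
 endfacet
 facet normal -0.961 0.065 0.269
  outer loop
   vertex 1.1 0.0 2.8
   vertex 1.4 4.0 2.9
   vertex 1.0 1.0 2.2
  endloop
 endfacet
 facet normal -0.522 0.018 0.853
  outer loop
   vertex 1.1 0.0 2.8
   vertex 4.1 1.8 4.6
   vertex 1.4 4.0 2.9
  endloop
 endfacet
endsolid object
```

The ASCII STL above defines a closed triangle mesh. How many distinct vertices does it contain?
7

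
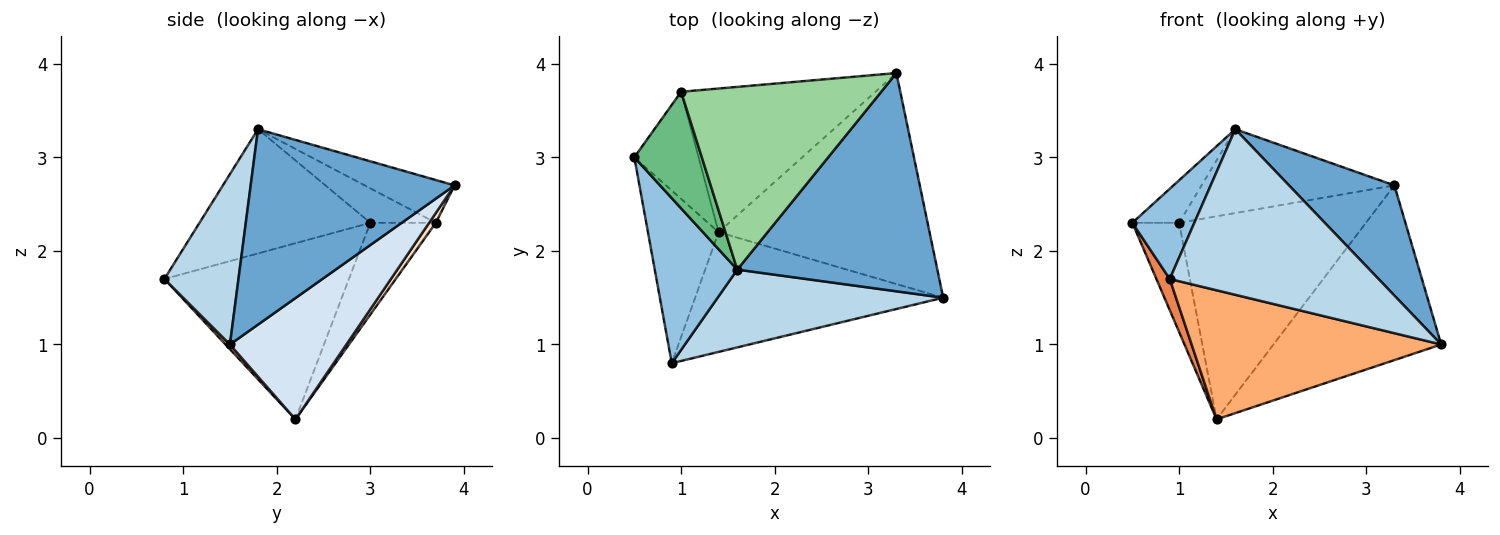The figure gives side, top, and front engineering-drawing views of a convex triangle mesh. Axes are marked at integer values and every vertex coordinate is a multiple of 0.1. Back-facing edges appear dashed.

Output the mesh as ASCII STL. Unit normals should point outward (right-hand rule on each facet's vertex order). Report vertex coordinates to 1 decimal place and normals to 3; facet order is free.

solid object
 facet normal 0.657 -0.340 0.673
  outer loop
   vertex 1.6 1.8 3.3
   vertex 3.8 1.5 1.0
   vertex 3.3 3.9 2.7
  endloop
 endfacet
 facet normal -0.797 -0.289 0.530
  outer loop
   vertex 0.9 0.8 1.7
   vertex 1.6 1.8 3.3
   vertex 0.5 3.0 2.3
  endloop
 endfacet
 facet normal 0.306 -0.862 0.405
  outer loop
   vertex 0.9 0.8 1.7
   vertex 3.8 1.5 1.0
   vertex 1.6 1.8 3.3
  endloop
 endfacet
 facet normal 0.405 0.583 -0.704
  outer loop
   vertex 1.4 2.2 0.2
   vertex 3.3 3.9 2.7
   vertex 3.8 1.5 1.0
  endloop
 endfacet
 facet normal -0.926 -0.067 -0.371
  outer loop
   vertex 1.4 2.2 0.2
   vertex 0.9 0.8 1.7
   vertex 0.5 3.0 2.3
  endloop
 endfacet
 facet normal 0.013 -0.733 -0.680
  outer loop
   vertex 1.4 2.2 0.2
   vertex 3.8 1.5 1.0
   vertex 0.9 0.8 1.7
  endloop
 endfacet
 facet normal -0.707 0.505 -0.495
  outer loop
   vertex 1.0 3.7 2.3
   vertex 1.4 2.2 0.2
   vertex 0.5 3.0 2.3
  endloop
 endfacet
 facet normal 0.029 0.816 -0.577
  outer loop
   vertex 1.0 3.7 2.3
   vertex 3.3 3.9 2.7
   vertex 1.4 2.2 0.2
  endloop
 endfacet
 facet normal -0.433 0.309 0.847
  outer loop
   vertex 1.0 3.7 2.3
   vertex 0.5 3.0 2.3
   vertex 1.6 1.8 3.3
  endloop
 endfacet
 facet normal -0.191 0.409 0.892
  outer loop
   vertex 1.0 3.7 2.3
   vertex 1.6 1.8 3.3
   vertex 3.3 3.9 2.7
  endloop
 endfacet
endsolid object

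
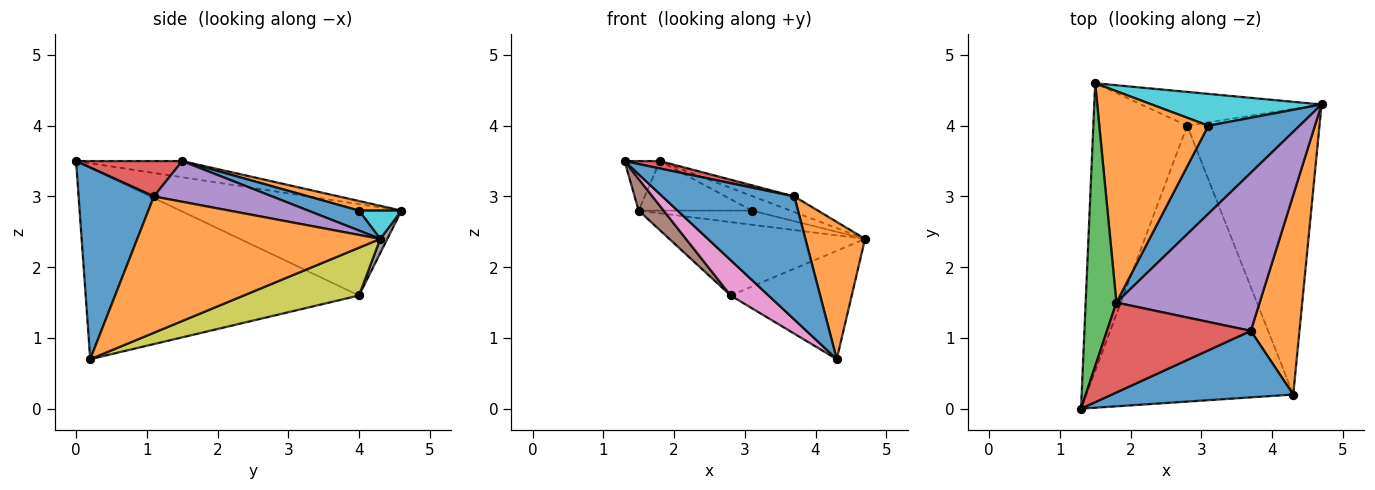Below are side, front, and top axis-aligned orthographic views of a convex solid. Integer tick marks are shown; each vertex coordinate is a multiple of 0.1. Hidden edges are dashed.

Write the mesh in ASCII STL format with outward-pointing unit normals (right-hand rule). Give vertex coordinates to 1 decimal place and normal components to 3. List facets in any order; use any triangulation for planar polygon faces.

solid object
 facet normal 0.449 -0.786 0.425
  outer loop
   vertex 3.7 1.1 3.0
   vertex 1.3 0.0 3.5
   vertex 4.3 0.2 0.7
  endloop
 endfacet
 facet normal 0.918 -0.225 0.328
  outer loop
   vertex 3.7 1.1 3.0
   vertex 4.3 0.2 0.7
   vertex 4.7 4.3 2.4
  endloop
 endfacet
 facet normal -0.459 0.153 0.875
  outer loop
   vertex 1.8 1.5 3.5
   vertex 1.5 4.6 2.8
   vertex 1.3 0.0 3.5
  endloop
 endfacet
 facet normal 0.238 -0.079 0.968
  outer loop
   vertex 1.8 1.5 3.5
   vertex 1.3 0.0 3.5
   vertex 3.7 1.1 3.0
  endloop
 endfacet
 facet normal 0.272 0.095 0.958
  outer loop
   vertex 1.8 1.5 3.5
   vertex 3.7 1.1 3.0
   vertex 4.7 4.3 2.4
  endloop
 endfacet
 facet normal -0.695 -0.078 -0.714
  outer loop
   vertex 2.8 4.0 1.6
   vertex 1.3 0.0 3.5
   vertex 1.5 4.6 2.8
  endloop
 endfacet
 facet normal -0.676 -0.094 -0.731
  outer loop
   vertex 2.8 4.0 1.6
   vertex 4.3 0.2 0.7
   vertex 1.3 0.0 3.5
  endloop
 endfacet
 facet normal 0.033 0.908 -0.418
  outer loop
   vertex 2.8 4.0 1.6
   vertex 1.5 4.6 2.8
   vertex 4.7 4.3 2.4
  endloop
 endfacet
 facet normal 0.320 0.336 -0.886
  outer loop
   vertex 2.8 4.0 1.6
   vertex 4.7 4.3 2.4
   vertex 4.3 0.2 0.7
  endloop
 endfacet
 facet normal 0.151 0.402 0.903
  outer loop
   vertex 3.1 4.0 2.8
   vertex 4.7 4.3 2.4
   vertex 1.5 4.6 2.8
  endloop
 endfacet
 facet normal 0.211 0.160 0.964
  outer loop
   vertex 3.1 4.0 2.8
   vertex 1.8 1.5 3.5
   vertex 4.7 4.3 2.4
  endloop
 endfacet
 facet normal 0.085 0.227 0.970
  outer loop
   vertex 3.1 4.0 2.8
   vertex 1.5 4.6 2.8
   vertex 1.8 1.5 3.5
  endloop
 endfacet
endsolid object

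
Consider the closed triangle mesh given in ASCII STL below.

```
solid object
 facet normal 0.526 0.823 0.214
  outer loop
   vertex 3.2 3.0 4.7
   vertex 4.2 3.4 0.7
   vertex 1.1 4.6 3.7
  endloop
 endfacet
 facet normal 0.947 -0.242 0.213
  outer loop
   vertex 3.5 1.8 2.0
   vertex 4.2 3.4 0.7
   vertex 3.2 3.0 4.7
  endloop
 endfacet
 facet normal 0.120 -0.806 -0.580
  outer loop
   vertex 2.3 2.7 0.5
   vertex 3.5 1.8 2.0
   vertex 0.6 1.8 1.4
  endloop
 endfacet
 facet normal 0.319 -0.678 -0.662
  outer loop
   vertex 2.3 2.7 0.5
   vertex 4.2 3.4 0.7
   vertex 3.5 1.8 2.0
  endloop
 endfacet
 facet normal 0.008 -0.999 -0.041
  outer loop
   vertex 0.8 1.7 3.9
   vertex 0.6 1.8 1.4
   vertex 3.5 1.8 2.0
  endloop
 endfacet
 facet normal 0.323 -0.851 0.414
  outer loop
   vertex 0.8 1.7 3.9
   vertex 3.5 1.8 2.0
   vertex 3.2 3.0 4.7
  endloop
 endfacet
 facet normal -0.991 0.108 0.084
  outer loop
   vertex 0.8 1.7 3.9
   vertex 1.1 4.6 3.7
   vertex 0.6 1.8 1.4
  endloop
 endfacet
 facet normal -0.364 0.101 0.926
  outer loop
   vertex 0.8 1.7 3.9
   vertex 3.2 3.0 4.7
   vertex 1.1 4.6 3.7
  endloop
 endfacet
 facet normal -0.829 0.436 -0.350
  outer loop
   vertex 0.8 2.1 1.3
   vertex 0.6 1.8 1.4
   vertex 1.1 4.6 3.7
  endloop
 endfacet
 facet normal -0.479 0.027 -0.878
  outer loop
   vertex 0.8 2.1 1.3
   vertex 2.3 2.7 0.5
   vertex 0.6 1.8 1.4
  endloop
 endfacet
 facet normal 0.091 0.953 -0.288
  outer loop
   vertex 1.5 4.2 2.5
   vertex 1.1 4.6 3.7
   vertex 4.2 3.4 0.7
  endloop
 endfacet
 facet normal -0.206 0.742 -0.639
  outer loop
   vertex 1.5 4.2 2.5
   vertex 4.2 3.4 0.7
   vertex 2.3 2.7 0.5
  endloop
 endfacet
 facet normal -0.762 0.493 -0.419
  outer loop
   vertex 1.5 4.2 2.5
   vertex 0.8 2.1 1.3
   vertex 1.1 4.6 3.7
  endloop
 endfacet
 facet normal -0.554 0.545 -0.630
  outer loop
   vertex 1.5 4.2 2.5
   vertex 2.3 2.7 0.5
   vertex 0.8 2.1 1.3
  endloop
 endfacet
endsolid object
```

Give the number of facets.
14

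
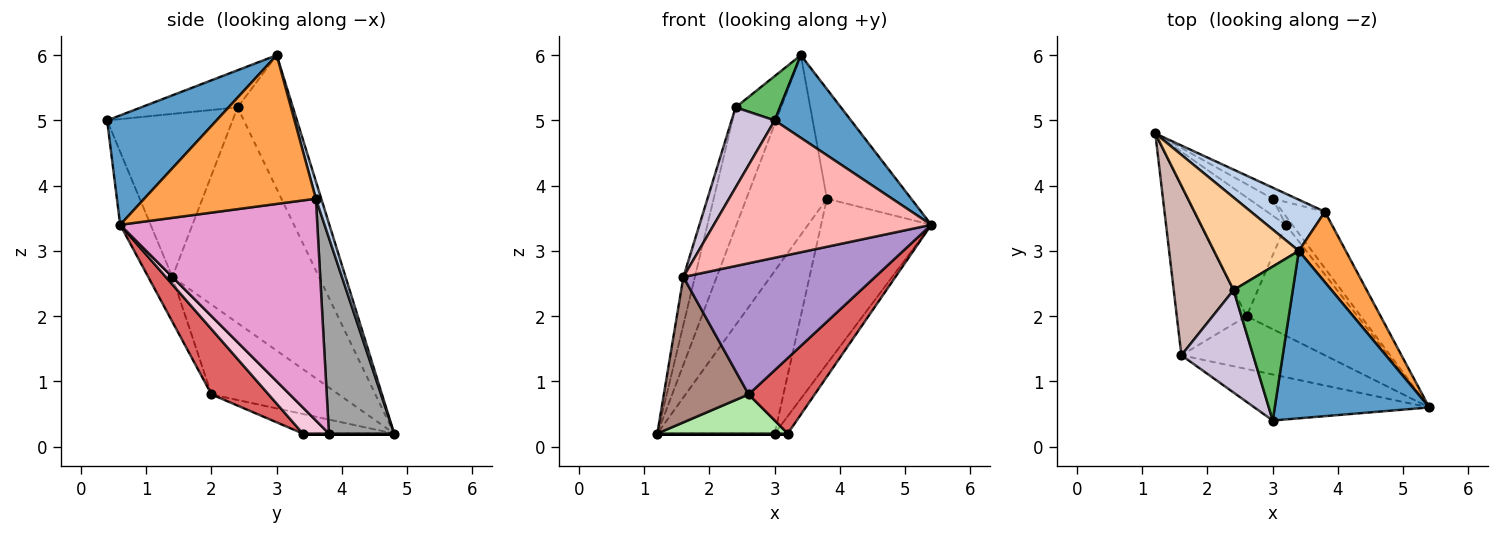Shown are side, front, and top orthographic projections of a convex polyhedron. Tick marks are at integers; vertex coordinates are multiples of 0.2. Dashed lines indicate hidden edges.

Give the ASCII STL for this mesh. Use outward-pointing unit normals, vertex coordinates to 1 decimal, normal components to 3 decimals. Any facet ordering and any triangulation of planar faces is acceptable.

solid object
 facet normal 0.536 -0.374 0.757
  outer loop
   vertex 3.4 3.0 6.0
   vertex 3.0 0.4 5.0
   vertex 5.4 0.6 3.4
  endloop
 endfacet
 facet normal 0.064 0.960 0.273
  outer loop
   vertex 3.8 3.6 3.8
   vertex 1.2 4.8 0.2
   vertex 3.4 3.0 6.0
  endloop
 endfacet
 facet normal 0.864 0.424 0.273
  outer loop
   vertex 3.8 3.6 3.8
   vertex 3.4 3.0 6.0
   vertex 5.4 0.6 3.4
  endloop
 endfacet
 facet normal -0.694 0.570 0.440
  outer loop
   vertex 2.4 2.4 5.2
   vertex 3.4 3.0 6.0
   vertex 1.2 4.8 0.2
  endloop
 endfacet
 facet normal -0.516 -0.237 0.823
  outer loop
   vertex 2.4 2.4 5.2
   vertex 3.0 0.4 5.0
   vertex 3.4 3.0 6.0
  endloop
 endfacet
 facet normal -0.214 -0.306 -0.928
  outer loop
   vertex 3.2 3.4 0.2
   vertex 2.6 2.0 0.8
   vertex 1.2 4.8 0.2
  endloop
 endfacet
 facet normal 0.437 -0.506 -0.743
  outer loop
   vertex 3.2 3.4 0.2
   vertex 5.4 0.6 3.4
   vertex 2.6 2.0 0.8
  endloop
 endfacet
 facet normal -0.132 -0.940 -0.315
  outer loop
   vertex 1.6 1.4 2.6
   vertex 5.4 0.6 3.4
   vertex 3.0 0.4 5.0
  endloop
 endfacet
 facet normal -0.116 -0.921 -0.371
  outer loop
   vertex 1.6 1.4 2.6
   vertex 2.6 2.0 0.8
   vertex 5.4 0.6 3.4
  endloop
 endfacet
 facet normal -0.873 -0.300 0.384
  outer loop
   vertex 1.6 1.4 2.6
   vertex 3.0 0.4 5.0
   vertex 2.4 2.4 5.2
  endloop
 endfacet
 facet normal -0.699 -0.466 -0.543
  outer loop
   vertex 1.6 1.4 2.6
   vertex 1.2 4.8 0.2
   vertex 2.6 2.0 0.8
  endloop
 endfacet
 facet normal -0.961 0.075 0.267
  outer loop
   vertex 1.6 1.4 2.6
   vertex 2.4 2.4 5.2
   vertex 1.2 4.8 0.2
  endloop
 endfacet
 facet normal 0.861 0.481 -0.165
  outer loop
   vertex 3.0 3.8 0.2
   vertex 3.8 3.6 3.8
   vertex 5.4 0.6 3.4
  endloop
 endfacet
 facet normal 0.873 0.436 -0.218
  outer loop
   vertex 3.0 3.8 0.2
   vertex 5.4 0.6 3.4
   vertex 3.2 3.4 0.2
  endloop
 endfacet
 facet normal 0.485 0.873 -0.059
  outer loop
   vertex 3.0 3.8 0.2
   vertex 1.2 4.8 0.2
   vertex 3.8 3.6 3.8
  endloop
 endfacet
 facet normal 0.000 0.000 -1.000
  outer loop
   vertex 3.0 3.8 0.2
   vertex 3.2 3.4 0.2
   vertex 1.2 4.8 0.2
  endloop
 endfacet
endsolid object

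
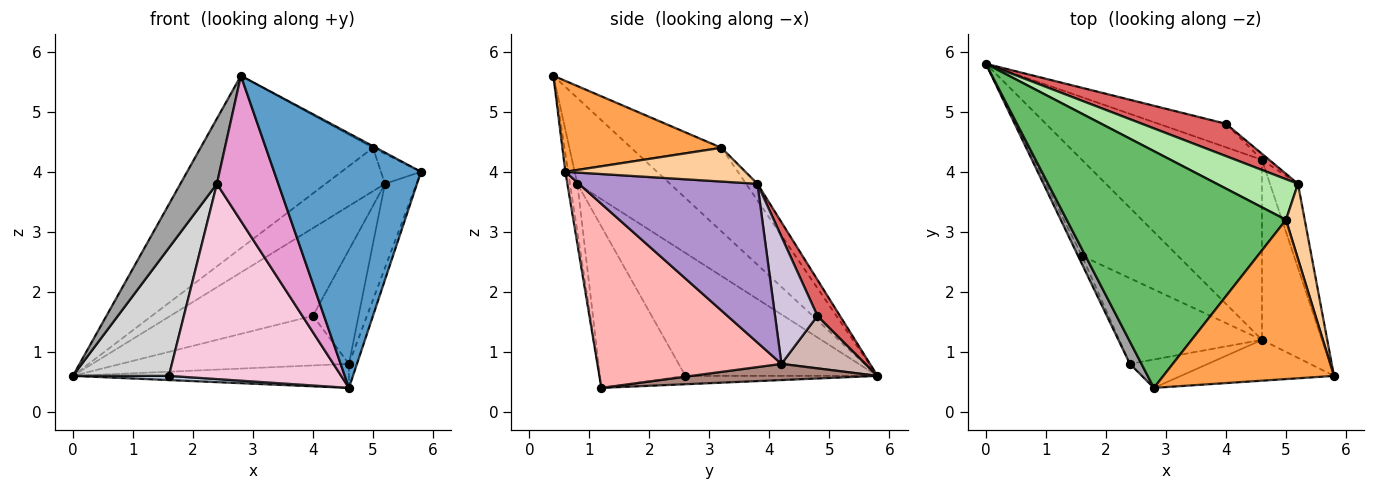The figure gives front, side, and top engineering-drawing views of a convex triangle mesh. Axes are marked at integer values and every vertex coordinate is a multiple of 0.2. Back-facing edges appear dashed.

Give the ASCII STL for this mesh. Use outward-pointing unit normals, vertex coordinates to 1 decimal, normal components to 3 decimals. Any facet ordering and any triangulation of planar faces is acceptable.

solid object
 facet normal -0.019 -0.987 -0.158
  outer loop
   vertex 4.6 1.2 0.4
   vertex 5.8 0.6 4.0
   vertex 2.8 0.4 5.6
  endloop
 endfacet
 facet normal -0.087 -0.043 -0.995
  outer loop
   vertex 1.6 2.6 0.6
   vertex 0.0 5.8 0.6
   vertex 4.6 1.2 0.4
  endloop
 endfacet
 facet normal 0.470 0.009 0.883
  outer loop
   vertex 5.0 3.2 4.4
   vertex 2.8 0.4 5.6
   vertex 5.8 0.6 4.0
  endloop
 endfacet
 facet normal 0.858 0.191 0.477
  outer loop
   vertex 5.0 3.2 4.4
   vertex 5.8 0.6 4.0
   vertex 5.2 3.8 3.8
  endloop
 endfacet
 facet normal -0.295 0.563 0.773
  outer loop
   vertex 5.0 3.2 4.4
   vertex 0.0 5.8 0.6
   vertex 2.8 0.4 5.6
  endloop
 endfacet
 facet normal -0.138 0.723 0.677
  outer loop
   vertex 5.0 3.2 4.4
   vertex 5.2 3.8 3.8
   vertex 0.0 5.8 0.6
  endloop
 endfacet
 facet normal 0.147 0.928 0.342
  outer loop
   vertex 4.0 4.8 1.6
   vertex 0.0 5.8 0.6
   vertex 5.2 3.8 3.8
  endloop
 endfacet
 facet normal 0.950 0.041 -0.310
  outer loop
   vertex 4.6 4.2 0.8
   vertex 5.8 0.6 4.0
   vertex 4.6 1.2 0.4
  endloop
 endfacet
 facet normal 0.970 0.171 -0.171
  outer loop
   vertex 4.6 4.2 0.8
   vertex 5.2 3.8 3.8
   vertex 5.8 0.6 4.0
  endloop
 endfacet
 facet normal 0.680 0.732 -0.039
  outer loop
   vertex 4.6 4.2 0.8
   vertex 4.0 4.8 1.6
   vertex 5.2 3.8 3.8
  endloop
 endfacet
 facet normal 0.089 0.132 -0.987
  outer loop
   vertex 4.6 4.2 0.8
   vertex 4.6 1.2 0.4
   vertex 0.0 5.8 0.6
  endloop
 endfacet
 facet normal 0.316 0.857 -0.406
  outer loop
   vertex 4.6 4.2 0.8
   vertex 0.0 5.8 0.6
   vertex 4.0 4.8 1.6
  endloop
 endfacet
 facet normal -0.117 -0.975 -0.191
  outer loop
   vertex 2.4 0.8 3.8
   vertex 4.6 1.2 0.4
   vertex 2.8 0.4 5.6
  endloop
 endfacet
 facet normal -0.414 -0.834 -0.366
  outer loop
   vertex 2.4 0.8 3.8
   vertex 1.6 2.6 0.6
   vertex 4.6 1.2 0.4
  endloop
 endfacet
 facet normal -0.923 -0.364 0.124
  outer loop
   vertex 2.4 0.8 3.8
   vertex 2.8 0.4 5.6
   vertex 0.0 5.8 0.6
  endloop
 endfacet
 facet normal -0.894 -0.447 -0.028
  outer loop
   vertex 2.4 0.8 3.8
   vertex 0.0 5.8 0.6
   vertex 1.6 2.6 0.6
  endloop
 endfacet
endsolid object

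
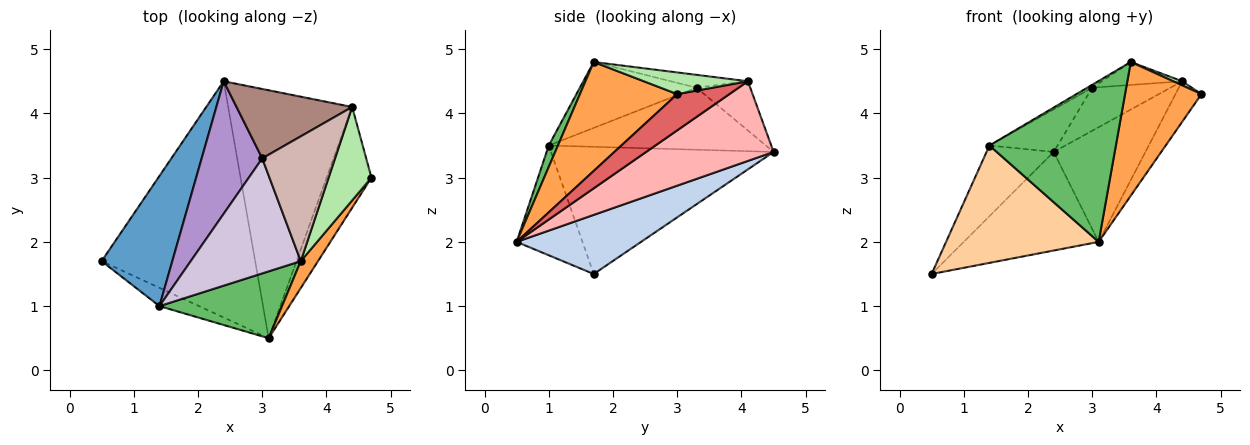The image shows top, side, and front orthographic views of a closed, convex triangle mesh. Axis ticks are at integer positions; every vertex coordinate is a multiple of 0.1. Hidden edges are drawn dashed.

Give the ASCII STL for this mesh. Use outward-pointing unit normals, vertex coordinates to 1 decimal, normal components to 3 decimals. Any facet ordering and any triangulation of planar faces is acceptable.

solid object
 facet normal -0.845 0.255 0.470
  outer loop
   vertex 1.4 1.0 3.5
   vertex 2.4 4.5 3.4
   vertex 0.5 1.7 1.5
  endloop
 endfacet
 facet normal 0.335 0.363 -0.870
  outer loop
   vertex 3.1 0.5 2.0
   vertex 0.5 1.7 1.5
   vertex 2.4 4.5 3.4
  endloop
 endfacet
 facet normal 0.780 -0.613 0.123
  outer loop
   vertex 3.1 0.5 2.0
   vertex 4.7 3.0 4.3
   vertex 3.6 1.7 4.8
  endloop
 endfacet
 facet normal -0.392 -0.909 -0.142
  outer loop
   vertex 3.1 0.5 2.0
   vertex 1.4 1.0 3.5
   vertex 0.5 1.7 1.5
  endloop
 endfacet
 facet normal 0.067 -0.921 0.383
  outer loop
   vertex 3.1 0.5 2.0
   vertex 3.6 1.7 4.8
   vertex 1.4 1.0 3.5
  endloop
 endfacet
 facet normal 0.451 -0.039 0.892
  outer loop
   vertex 4.4 4.1 4.5
   vertex 3.6 1.7 4.8
   vertex 4.7 3.0 4.3
  endloop
 endfacet
 facet normal 0.600 0.299 -0.742
  outer loop
   vertex 4.4 4.1 4.5
   vertex 4.7 3.0 4.3
   vertex 3.1 0.5 2.0
  endloop
 endfacet
 facet normal 0.504 0.363 -0.784
  outer loop
   vertex 4.4 4.1 4.5
   vertex 3.1 0.5 2.0
   vertex 2.4 4.5 3.4
  endloop
 endfacet
 facet normal -0.698 0.219 0.682
  outer loop
   vertex 3.0 3.3 4.4
   vertex 2.4 4.5 3.4
   vertex 1.4 1.0 3.5
  endloop
 endfacet
 facet normal -0.514 0.022 0.858
  outer loop
   vertex 3.0 3.3 4.4
   vertex 1.4 1.0 3.5
   vertex 3.6 1.7 4.8
  endloop
 endfacet
 facet normal -0.340 0.496 0.799
  outer loop
   vertex 3.0 3.3 4.4
   vertex 4.4 4.1 4.5
   vertex 2.4 4.5 3.4
  endloop
 endfacet
 facet normal -0.171 0.178 0.969
  outer loop
   vertex 3.0 3.3 4.4
   vertex 3.6 1.7 4.8
   vertex 4.4 4.1 4.5
  endloop
 endfacet
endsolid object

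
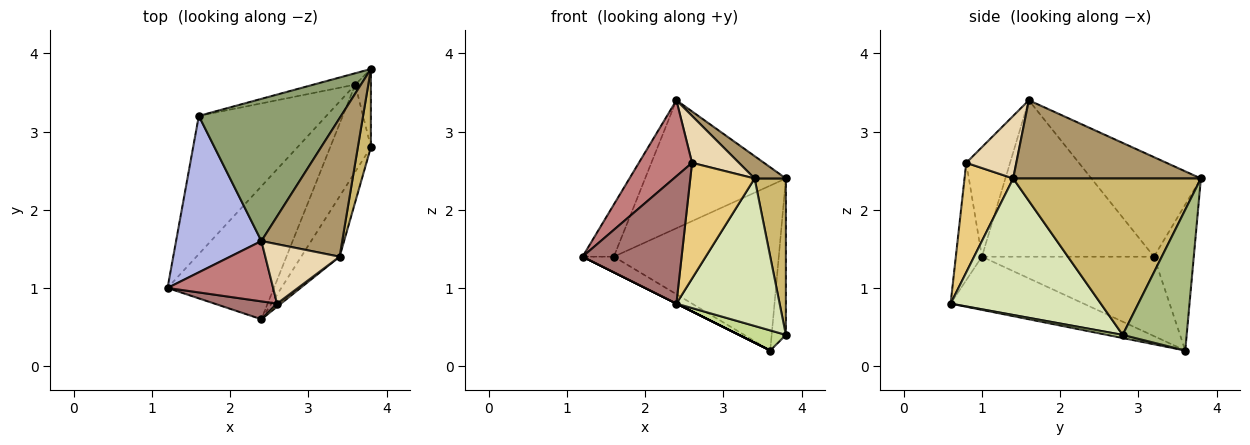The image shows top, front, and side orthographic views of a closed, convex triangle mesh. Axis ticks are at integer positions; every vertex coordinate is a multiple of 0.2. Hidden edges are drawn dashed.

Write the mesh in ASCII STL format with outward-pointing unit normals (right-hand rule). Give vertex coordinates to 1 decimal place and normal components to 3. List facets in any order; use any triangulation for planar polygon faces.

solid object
 facet normal -0.447 0.000 -0.894
  outer loop
   vertex 3.6 3.6 0.2
   vertex 2.4 0.6 0.8
   vertex 1.2 1.0 1.4
  endloop
 endfacet
 facet normal -0.526 0.096 -0.845
  outer loop
   vertex 1.6 3.2 1.4
   vertex 3.6 3.6 0.2
   vertex 1.2 1.0 1.4
  endloop
 endfacet
 facet normal -0.234 0.970 -0.067
  outer loop
   vertex 1.6 3.2 1.4
   vertex 3.8 3.8 2.4
   vertex 3.6 3.6 0.2
  endloop
 endfacet
 facet normal -0.867 0.158 0.473
  outer loop
   vertex 1.6 3.2 1.4
   vertex 1.2 1.0 1.4
   vertex 2.4 1.6 3.4
  endloop
 endfacet
 facet normal -0.462 0.593 0.659
  outer loop
   vertex 1.6 3.2 1.4
   vertex 2.4 1.6 3.4
   vertex 3.8 3.8 2.4
  endloop
 endfacet
 facet normal 0.970 0.216 -0.108
  outer loop
   vertex 3.8 2.8 0.4
   vertex 3.6 3.6 0.2
   vertex 3.8 3.8 2.4
  endloop
 endfacet
 facet normal 0.075 -0.224 -0.972
  outer loop
   vertex 3.8 2.8 0.4
   vertex 2.4 0.6 0.8
   vertex 3.6 3.6 0.2
  endloop
 endfacet
 facet normal 0.803 -0.552 -0.226
  outer loop
   vertex 3.4 1.4 2.4
   vertex 2.4 0.6 0.8
   vertex 3.8 2.8 0.4
  endloop
 endfacet
 facet normal 0.691 -0.115 0.714
  outer loop
   vertex 3.4 1.4 2.4
   vertex 3.8 3.8 2.4
   vertex 2.4 1.6 3.4
  endloop
 endfacet
 facet normal 0.983 -0.164 0.082
  outer loop
   vertex 3.4 1.4 2.4
   vertex 3.8 2.8 0.4
   vertex 3.8 3.8 2.4
  endloop
 endfacet
 facet normal 0.603 -0.797 0.022
  outer loop
   vertex 2.6 0.8 2.6
   vertex 2.4 0.6 0.8
   vertex 3.4 1.4 2.4
  endloop
 endfacet
 facet normal 0.551 -0.517 0.655
  outer loop
   vertex 2.6 0.8 2.6
   vertex 3.4 1.4 2.4
   vertex 2.4 1.6 3.4
  endloop
 endfacet
 facet normal -0.252 -0.958 0.134
  outer loop
   vertex 2.6 0.8 2.6
   vertex 1.2 1.0 1.4
   vertex 2.4 0.6 0.8
  endloop
 endfacet
 facet normal -0.542 -0.658 0.523
  outer loop
   vertex 2.6 0.8 2.6
   vertex 2.4 1.6 3.4
   vertex 1.2 1.0 1.4
  endloop
 endfacet
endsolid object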